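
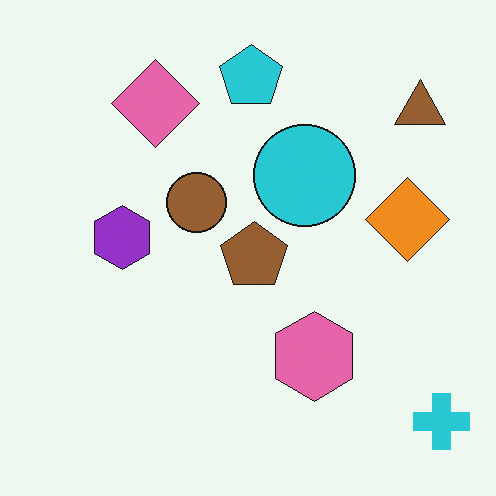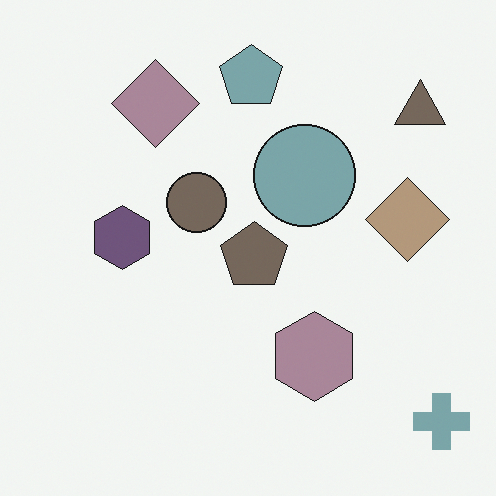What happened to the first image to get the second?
The second image is the first heavily desaturated.

All colors are more muted and greyish — a global saturation change.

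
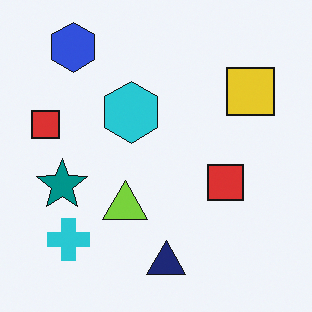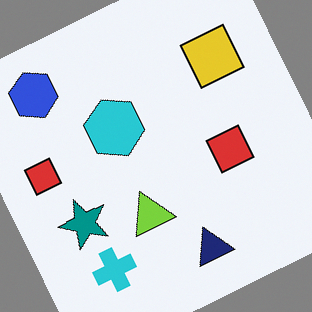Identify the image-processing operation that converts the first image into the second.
This is the original image rotated counter-clockwise by a moderate amount.

Every shape is tilted by the same angle and the image corners show triangular fill wedges — a whole-image rotation by a non-right angle.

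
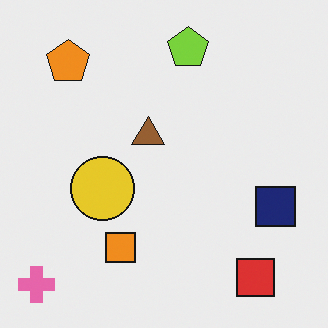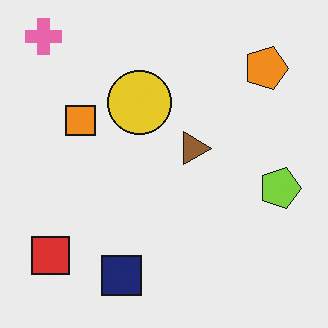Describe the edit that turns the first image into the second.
The image was rotated 90° clockwise.

The pink cross sits in the bottom-left of the first image and the top-left of the second — consistent with a whole-image 90° clockwise rotation.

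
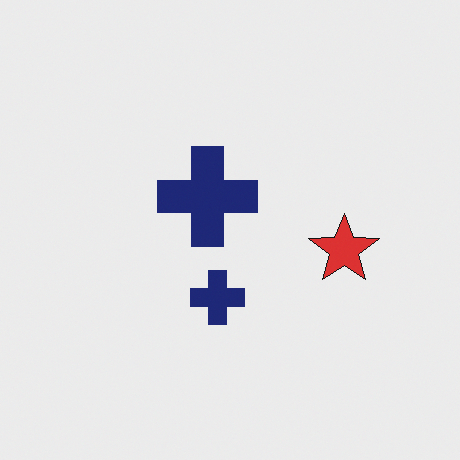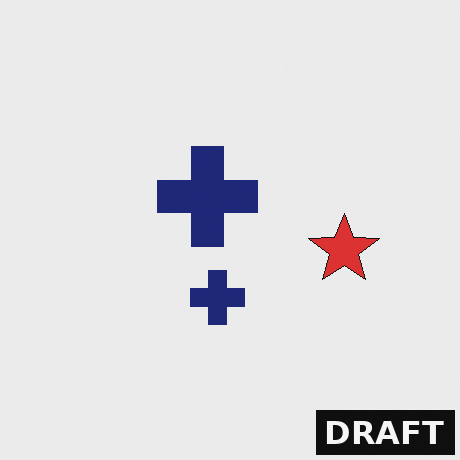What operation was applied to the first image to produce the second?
The transformation is: watermarked with the text "DRAFT" in the lower-right corner.

A dark label reading "DRAFT" appears in the lower-right corner.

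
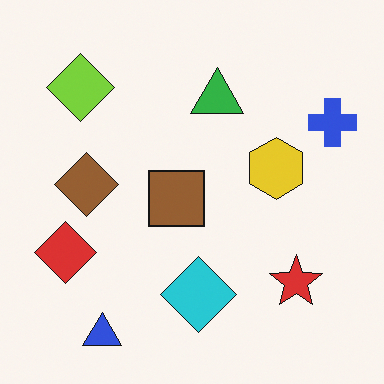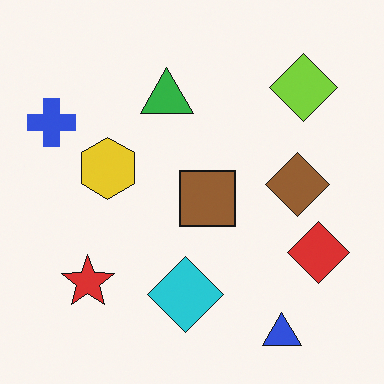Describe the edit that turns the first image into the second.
The image was flipped horizontally (left ↔ right).

The blue cross is in the top-right of the first image and the top-left of the second — shapes on opposite sides of the vertical midline have swapped in a mirror flip.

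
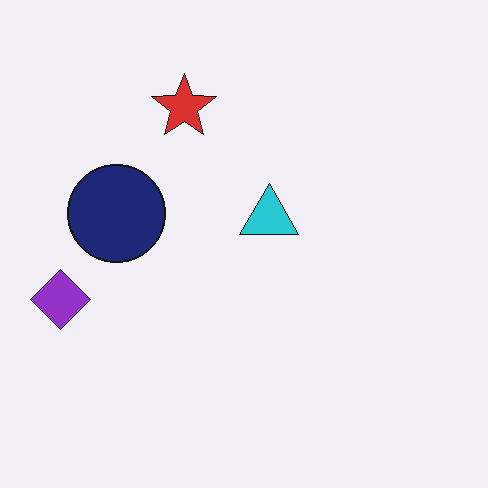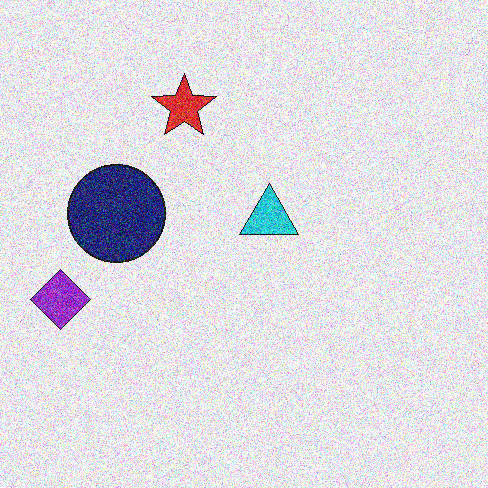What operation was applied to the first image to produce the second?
The transformation is: degraded with heavy additive noise.

Random speckle covers the whole image, including the flat background.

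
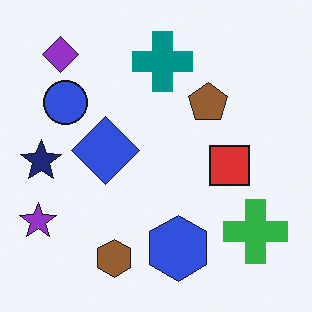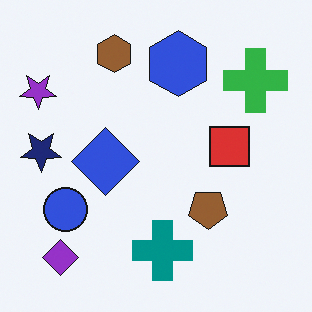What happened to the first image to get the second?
This is the original image flipped vertically (top ↔ bottom).

The brown hexagon is in the bottom of the first image and the top of the second — shapes on opposite sides of the horizontal midline have swapped in a mirror flip.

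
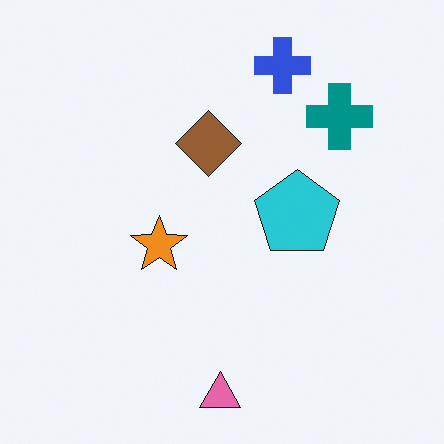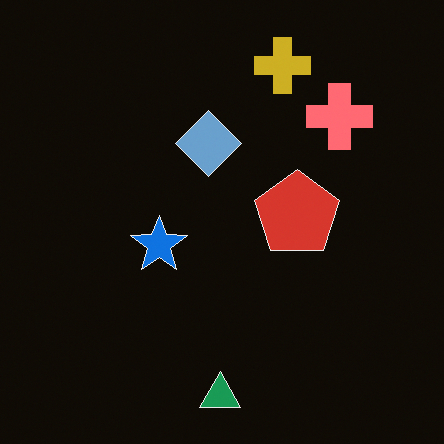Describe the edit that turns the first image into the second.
The transformation is: color-inverted (negative).

The light background has become dark and every shape's color is its complement — a photographic negative.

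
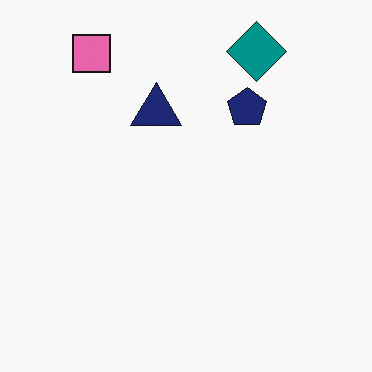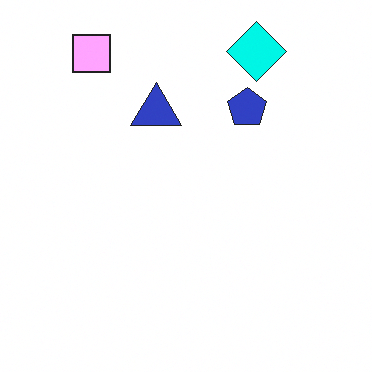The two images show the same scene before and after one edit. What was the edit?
Substantially brightened.

Every pixel — background and shapes alike — is uniformly brightened.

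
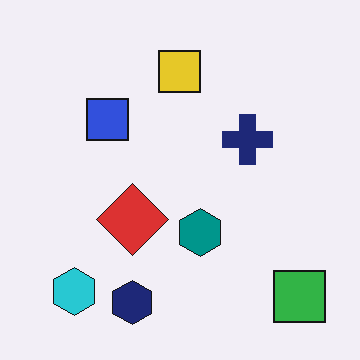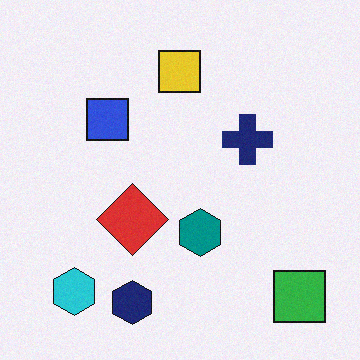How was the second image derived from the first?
It was degraded with light additive noise.

Random speckle covers the whole image, including the flat background.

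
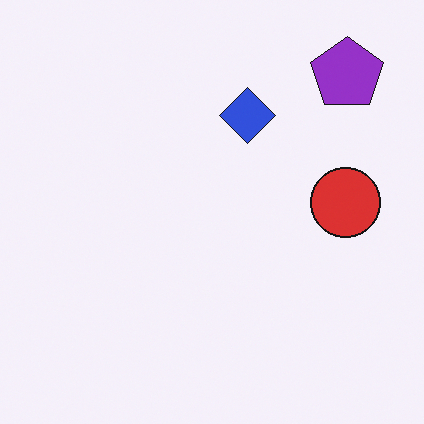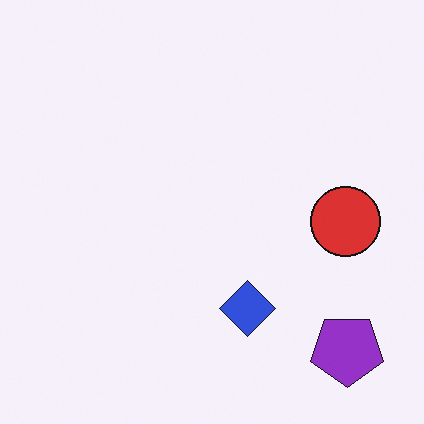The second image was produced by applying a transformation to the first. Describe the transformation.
This is the original image flipped vertically (top ↔ bottom).

The purple pentagon is in the top-right of the first image and the bottom-right of the second — shapes on opposite sides of the horizontal midline have swapped in a mirror flip.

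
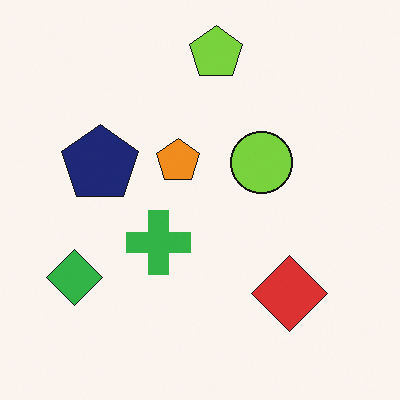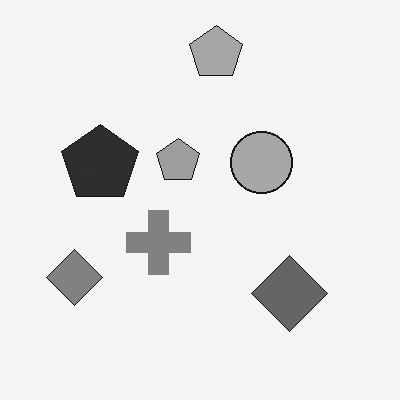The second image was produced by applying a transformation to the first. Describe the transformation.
The second image is the first converted to grayscale.

All color is removed — every shape is now a shade of grey.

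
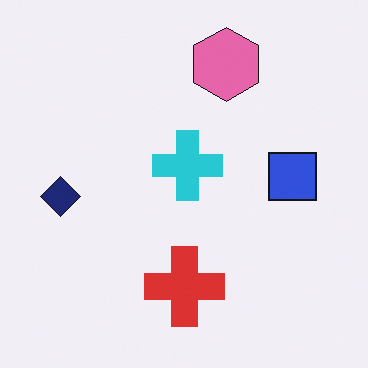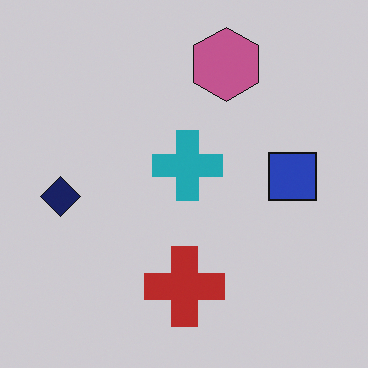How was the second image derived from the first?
It was darkened a little.

Every pixel — background and shapes alike — is uniformly darkened.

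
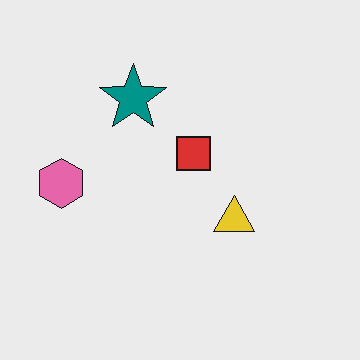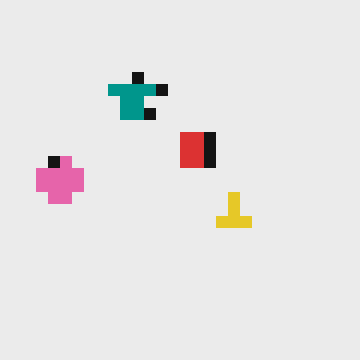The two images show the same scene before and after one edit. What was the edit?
It was heavily pixelated into large blocks.

Shapes are reduced to large square blocks; fine edges and outlines are lost — a downscale-then-upscale (mosaic) effect.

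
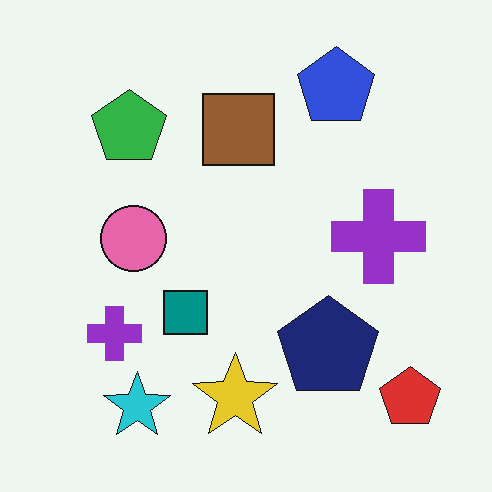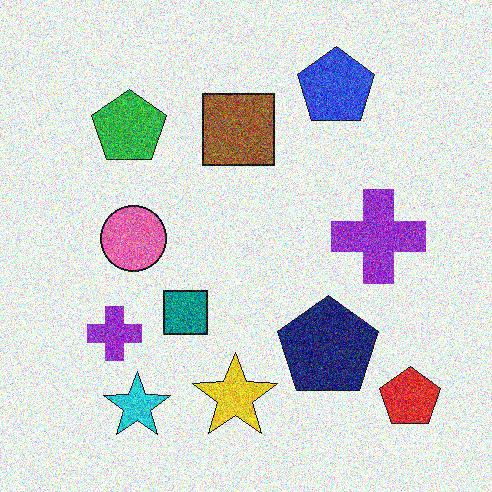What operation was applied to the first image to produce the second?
The transformation is: degraded with a thick layer of grain.

Random speckle covers the whole image, including the flat background.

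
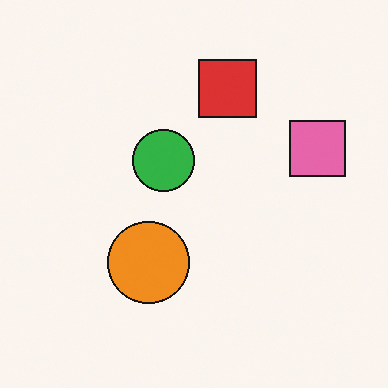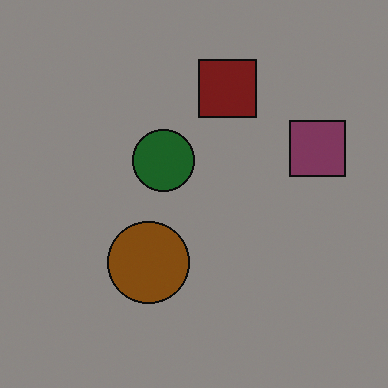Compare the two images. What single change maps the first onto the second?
The transformation is: substantially darkened.

Every pixel — background and shapes alike — is uniformly darkened.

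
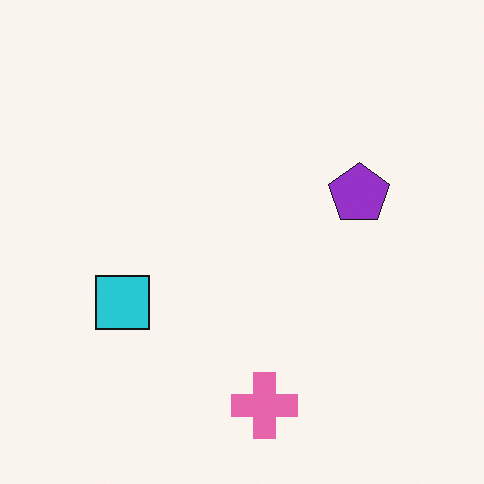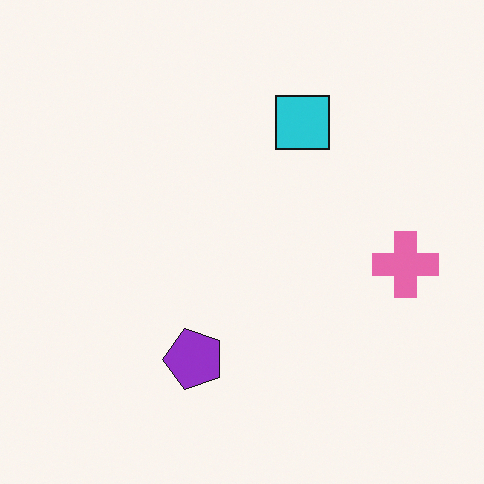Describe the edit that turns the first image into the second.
Transposed (reflected across the top-left ↔ bottom-right diagonal).

Shapes have swapped their row and column positions — what was in the top-right is now in the bottom-left — a diagonal reflection.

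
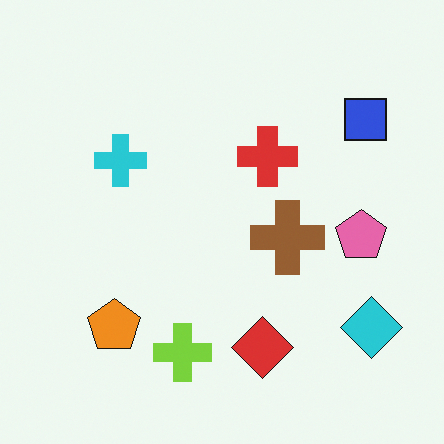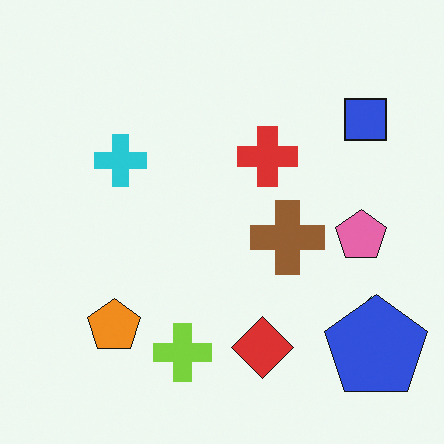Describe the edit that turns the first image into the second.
The transformation is: overlaid with an additional blue pentagon.

A blue pentagon appears in the second image that is absent from the first.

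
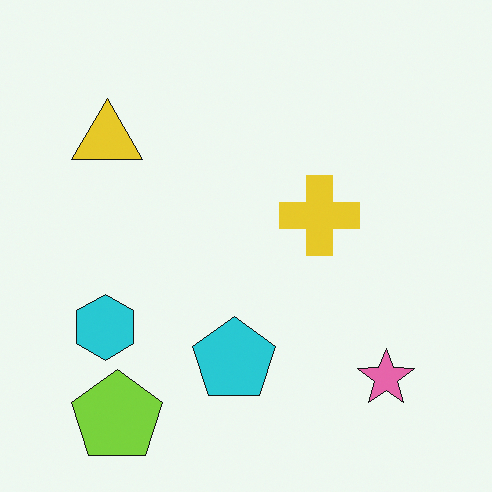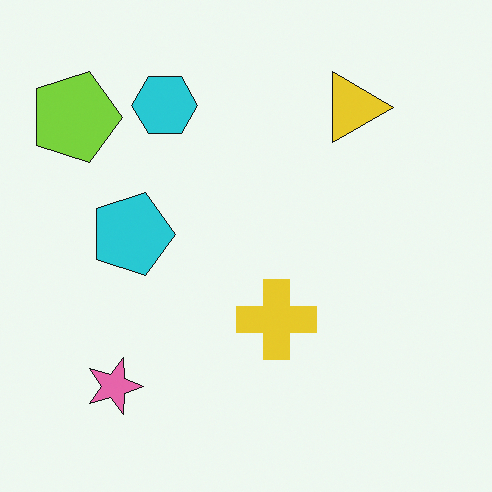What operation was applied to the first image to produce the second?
It was rotated 90° clockwise.

The lime pentagon sits in the bottom-left of the first image and the top-left of the second — consistent with a whole-image 90° clockwise rotation.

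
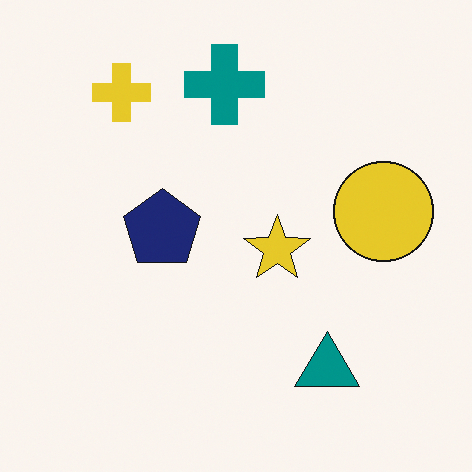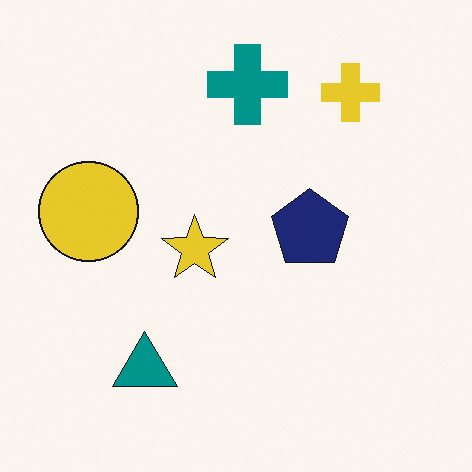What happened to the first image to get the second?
The transformation is: flipped horizontally (left ↔ right).

The yellow circle is in the right of the first image and the left of the second — shapes on opposite sides of the vertical midline have swapped in a mirror flip.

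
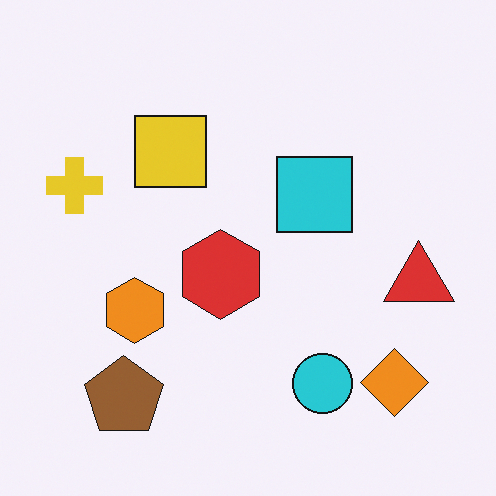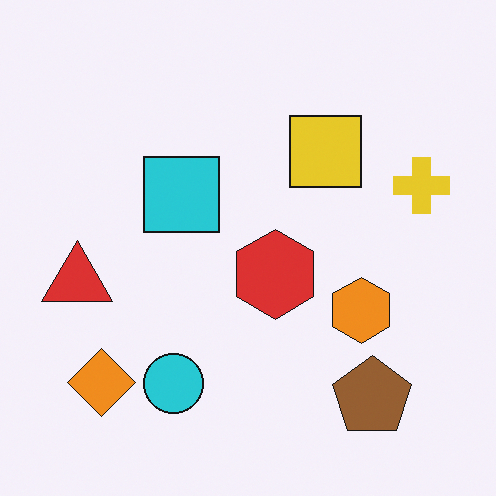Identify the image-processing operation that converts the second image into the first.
The image was flipped horizontally (left ↔ right).

The yellow cross is in the right of the second image and the left of the first — shapes on opposite sides of the vertical midline have swapped in a mirror flip.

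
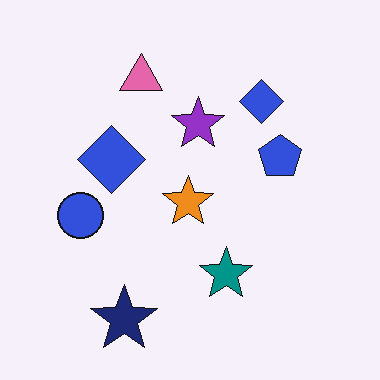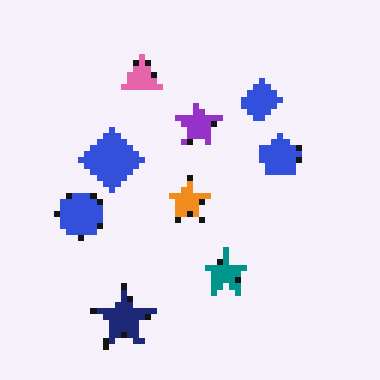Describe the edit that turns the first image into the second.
The second image is the first pixelated into visible square blocks.

Shapes are reduced to large square blocks; fine edges and outlines are lost — a downscale-then-upscale (mosaic) effect.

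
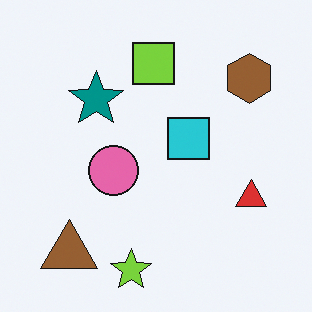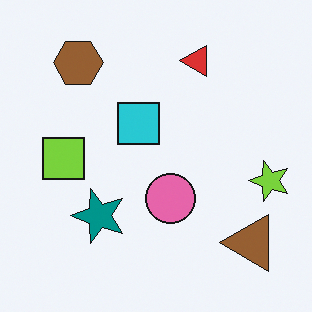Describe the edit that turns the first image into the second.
The image was rotated 90° counter-clockwise.

The brown triangle sits in the bottom-left of the first image and the bottom-right of the second — consistent with a whole-image 90° counter-clockwise rotation.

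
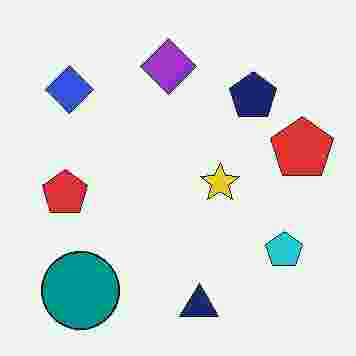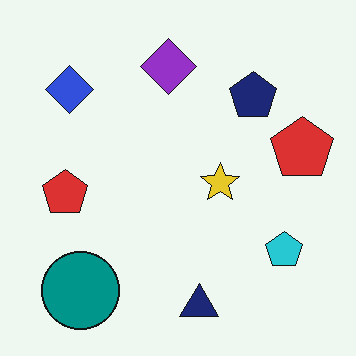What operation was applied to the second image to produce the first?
The transformation is: degraded with heavy JPEG compression.

Blocky 8×8 compression artifacts appear around shape edges and the flat background shows ringing — characteristic JPEG degradation.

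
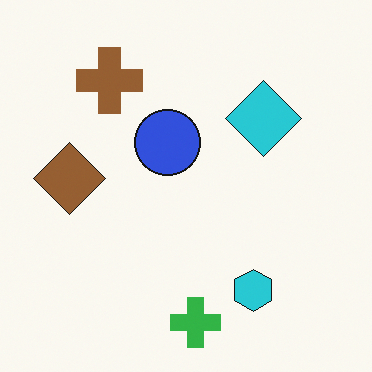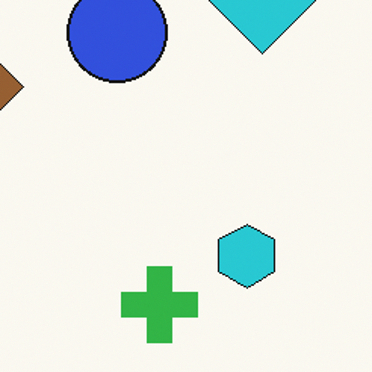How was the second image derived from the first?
The image was cropped slightly and scaled back up.

The visible shapes are larger and the field of view is narrower; shapes near the original edges may be partly or wholly outside the frame — a crop-and-rescale.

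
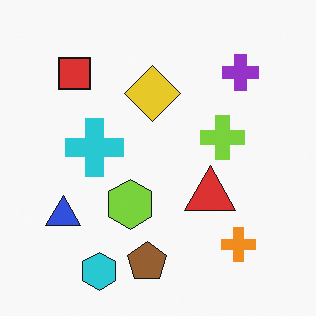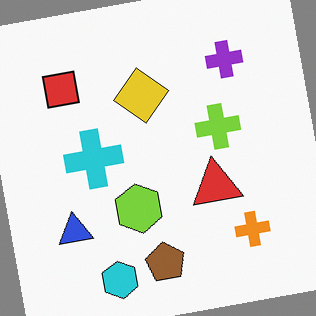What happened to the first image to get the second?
The transformation is: rotated counter-clockwise by a small amount.

Every shape is tilted by the same angle and the image corners show triangular fill wedges — a whole-image rotation by a non-right angle.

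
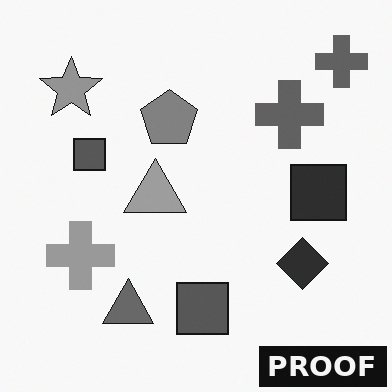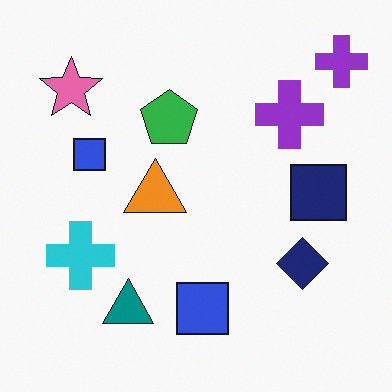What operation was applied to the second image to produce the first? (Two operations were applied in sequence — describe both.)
The transformation is: converted to grayscale, then watermarked with the text "PROOF" in the lower-right corner.

All color is removed — every shape is now a shade of grey. A dark label reading "PROOF" appears in the lower-right corner.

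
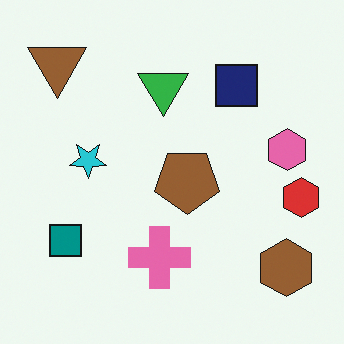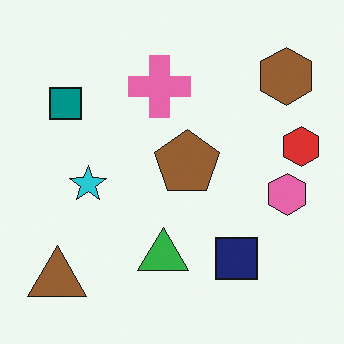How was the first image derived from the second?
Flipped vertically (top ↔ bottom).

The brown triangle is in the bottom-left of the second image and the top-left of the first — shapes on opposite sides of the horizontal midline have swapped in a mirror flip.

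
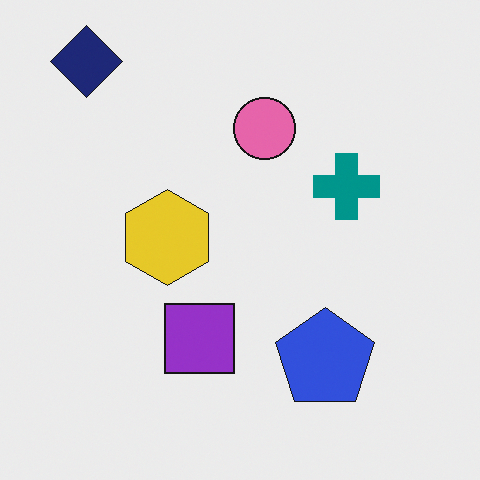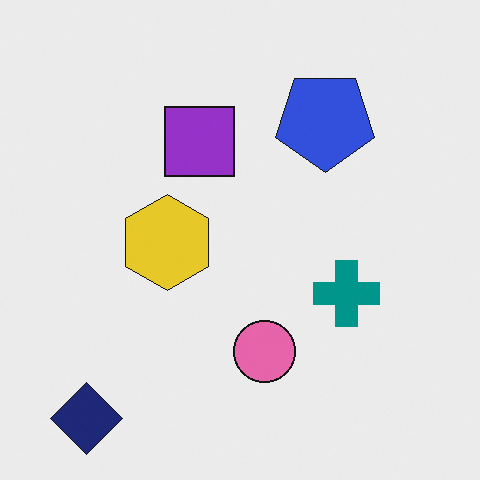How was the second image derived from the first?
This is the original image flipped vertically (top ↔ bottom).

The navy diamond is in the top-left of the first image and the bottom-left of the second — shapes on opposite sides of the horizontal midline have swapped in a mirror flip.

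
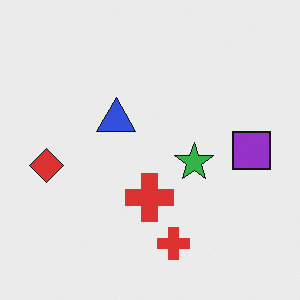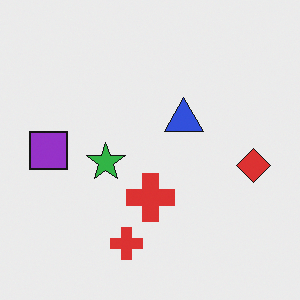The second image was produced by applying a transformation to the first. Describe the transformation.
This is the original image flipped horizontally (left ↔ right).

The red diamond is in the left of the first image and the right of the second — shapes on opposite sides of the vertical midline have swapped in a mirror flip.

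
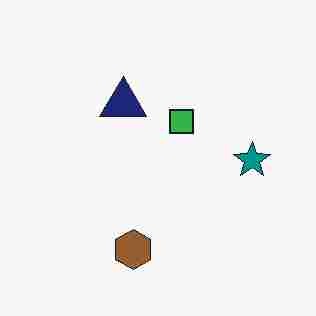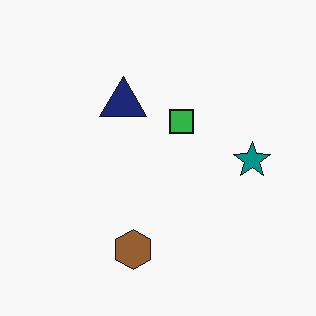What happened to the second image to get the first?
The transformation is: degraded with heavy JPEG compression.

Blocky 8×8 compression artifacts appear around shape edges and the flat background shows ringing — characteristic JPEG degradation.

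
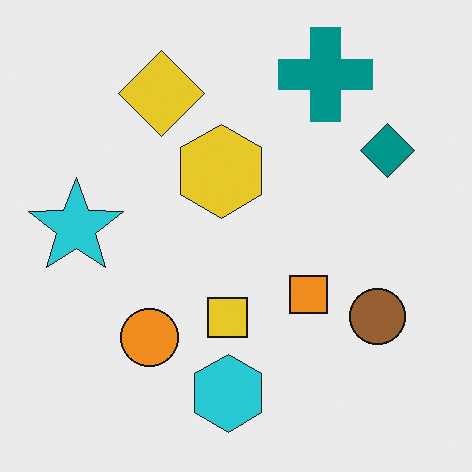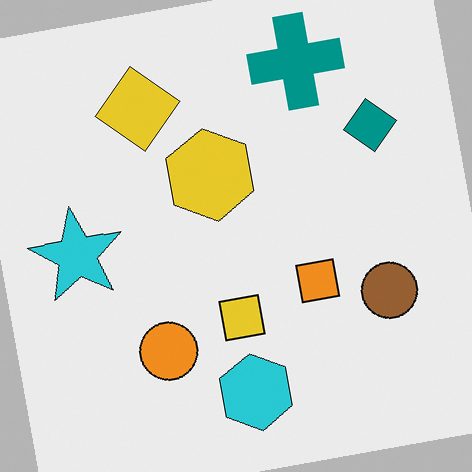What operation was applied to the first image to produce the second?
The image was rotated counter-clockwise by a slight angle.

Every shape is tilted by the same angle and the image corners show triangular fill wedges — a whole-image rotation by a non-right angle.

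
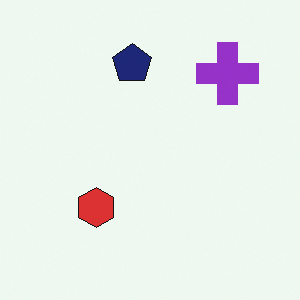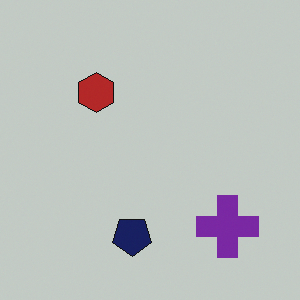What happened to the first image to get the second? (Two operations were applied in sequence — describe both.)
It was flipped vertically (top ↔ bottom), then darkened a little.

The navy pentagon is in the top of the first image and the bottom of the second — shapes on opposite sides of the horizontal midline have swapped in a mirror flip. Every pixel — background and shapes alike — is uniformly darkened.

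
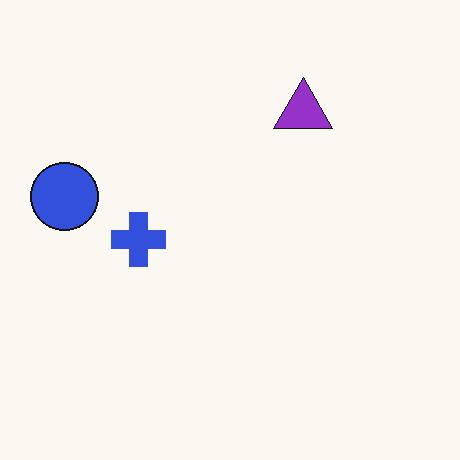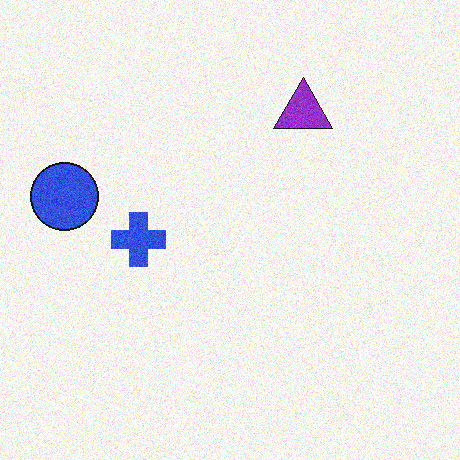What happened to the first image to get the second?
The image was degraded with visible gaussian noise.

Random speckle covers the whole image, including the flat background.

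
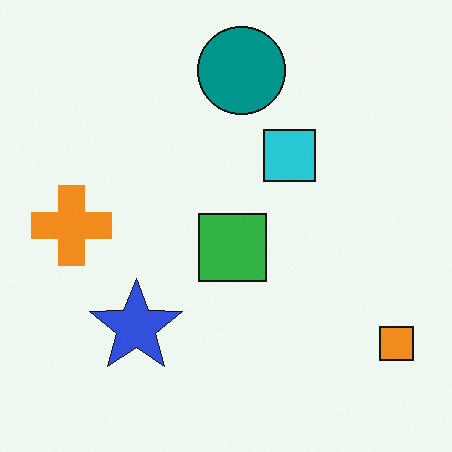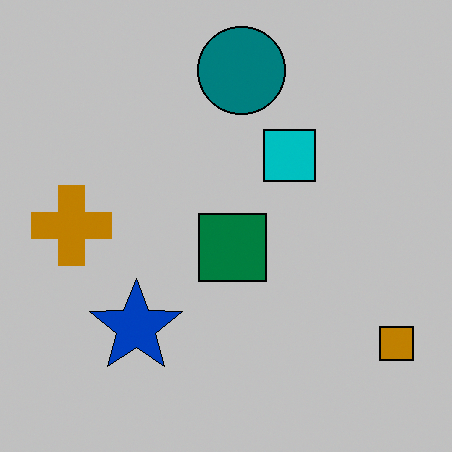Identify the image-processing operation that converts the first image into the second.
Heavily posterized to just a handful of flat colors.

Each flat color has snapped to a coarser quantized level — most visibly, the near-white background has dropped to a flat grey.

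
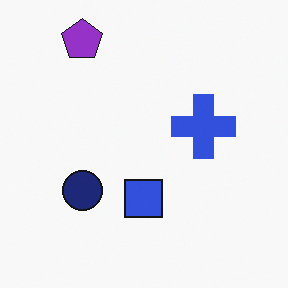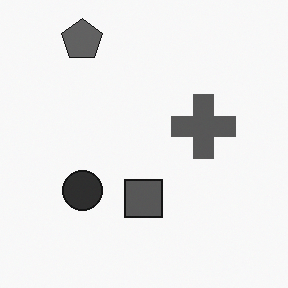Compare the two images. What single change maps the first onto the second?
The transformation is: converted to grayscale.

All color is removed — every shape is now a shade of grey.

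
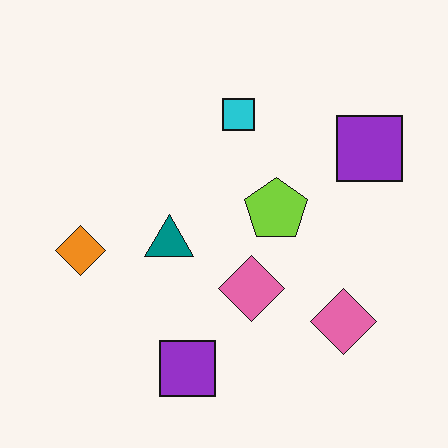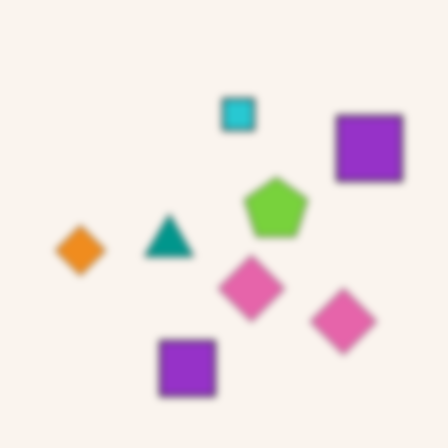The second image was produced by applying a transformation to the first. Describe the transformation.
The image was moderately blurred.

Shape edges and outlines are uniformly softened across the whole image.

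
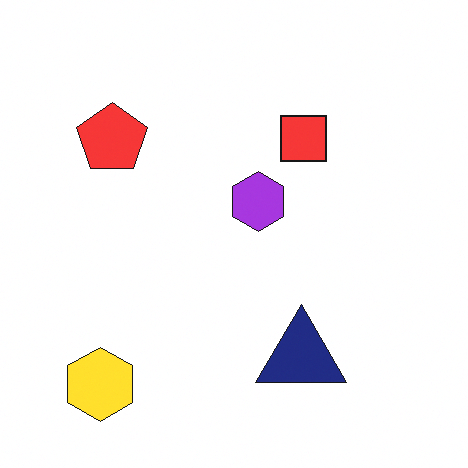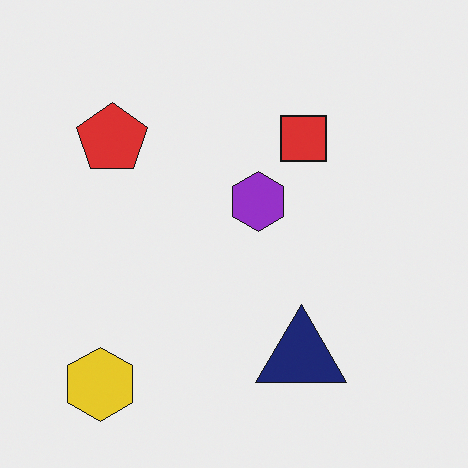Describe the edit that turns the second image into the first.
This is the original image brightened a little.

Every pixel — background and shapes alike — is uniformly brightened.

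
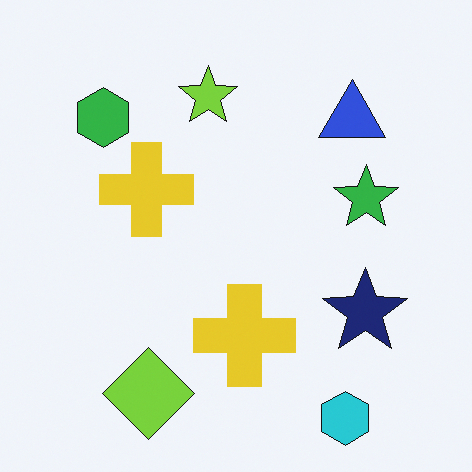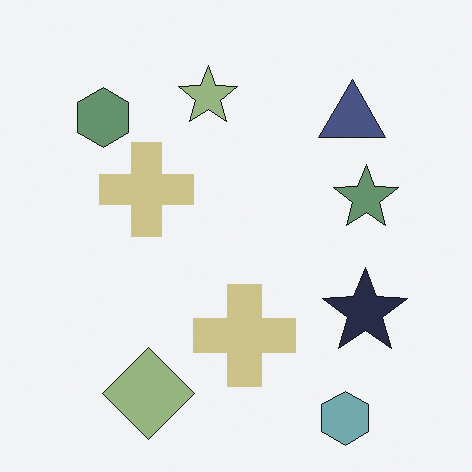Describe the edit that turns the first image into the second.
The image was made much more muted (saturation change).

All colors are more muted and greyish — a global saturation change.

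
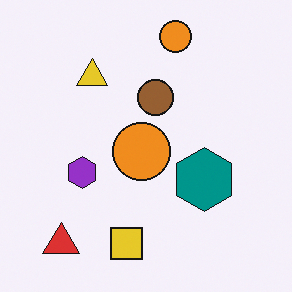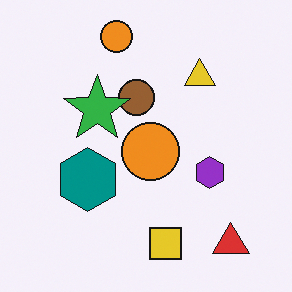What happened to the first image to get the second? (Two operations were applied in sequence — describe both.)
The second image is the first flipped horizontally (left ↔ right), then overlaid with an additional green star.

The red triangle is in the bottom-left of the first image and the bottom-right of the second — shapes on opposite sides of the vertical midline have swapped in a mirror flip. A green star appears in the second image that is absent from the first.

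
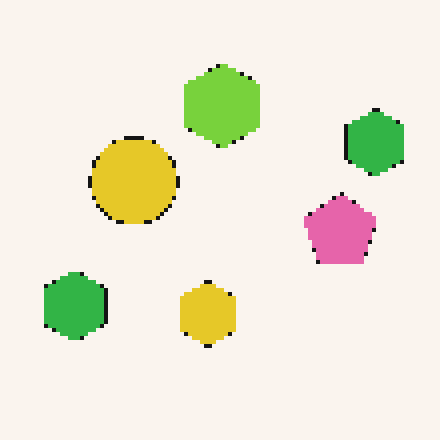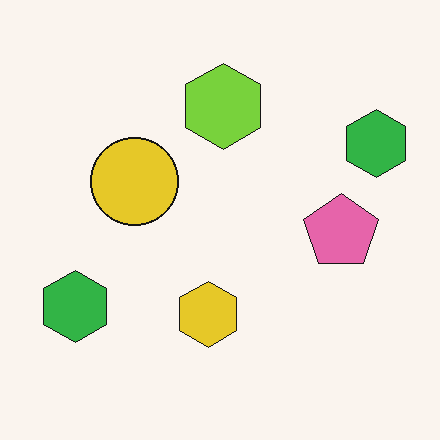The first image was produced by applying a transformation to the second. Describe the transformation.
Lightly pixelated (a mild mosaic effect).

Shapes are reduced to large square blocks; fine edges and outlines are lost — a downscale-then-upscale (mosaic) effect.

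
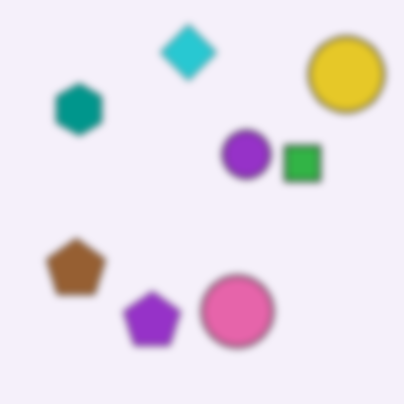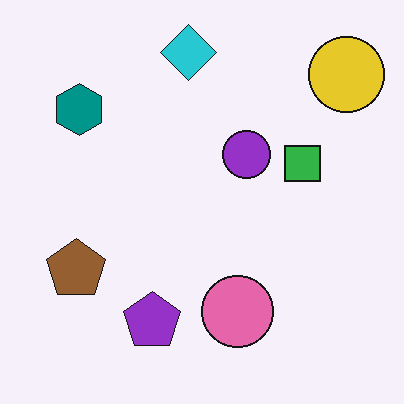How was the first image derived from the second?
Moderately blurred.

Shape edges and outlines are uniformly softened across the whole image.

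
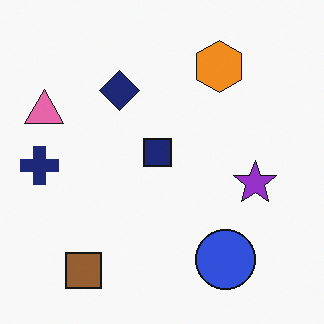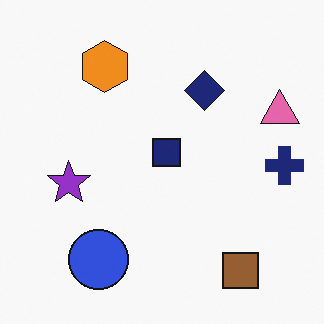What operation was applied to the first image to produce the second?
Flipped horizontally (left ↔ right).

The navy cross is in the left of the first image and the right of the second — shapes on opposite sides of the vertical midline have swapped in a mirror flip.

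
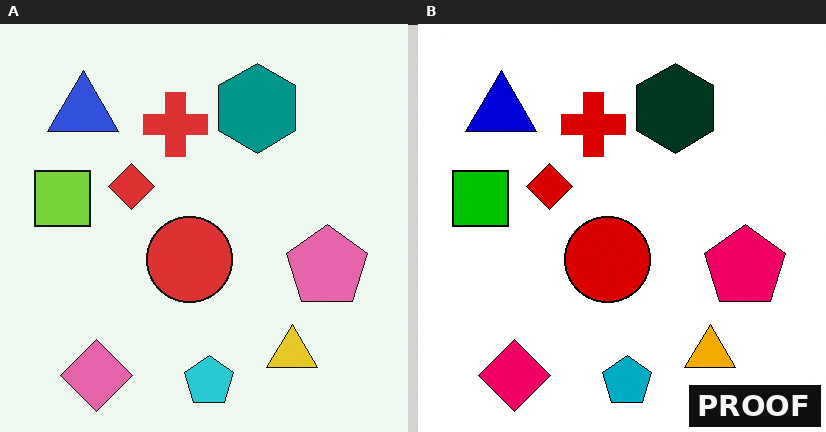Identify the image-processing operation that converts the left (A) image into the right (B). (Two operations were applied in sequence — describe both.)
It was boosted in contrast, then watermarked with the text "PROOF" in the lower-right corner.

Tones are pushed away from mid-grey across the whole image — a global contrast change. A dark label reading "PROOF" appears in the lower-right corner.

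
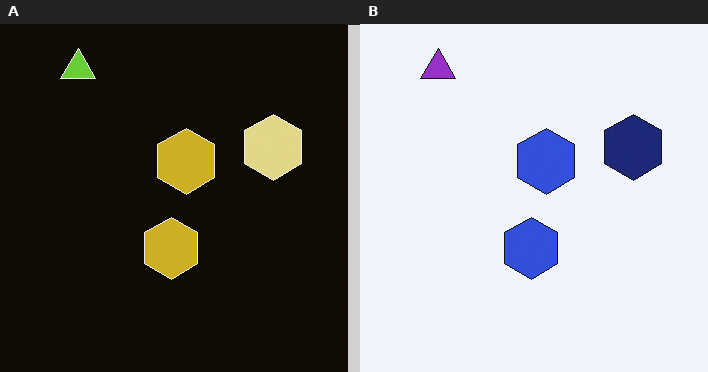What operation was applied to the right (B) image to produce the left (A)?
The left (A) image is the right (B) color-inverted (negative).

The light background has become dark and every shape's color is its complement — a photographic negative.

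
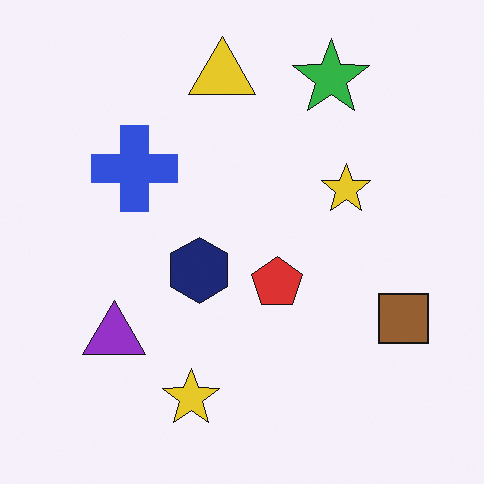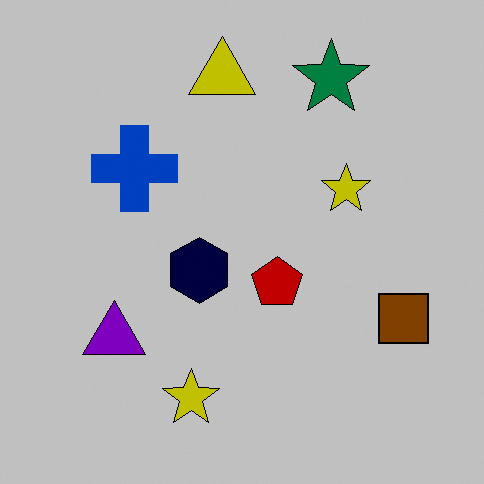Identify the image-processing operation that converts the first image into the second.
This is the original image heavily posterized to just a handful of flat colors.

Each flat color has snapped to a coarser quantized level — most visibly, the near-white background has dropped to a flat grey.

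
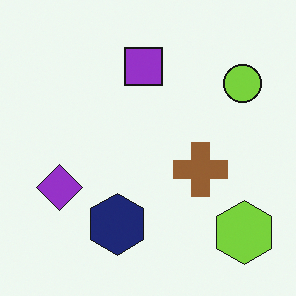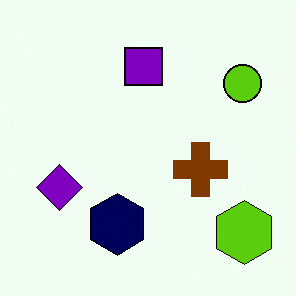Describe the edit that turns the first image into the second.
It was given slightly increased contrast.

Tones are pushed away from mid-grey across the whole image — a global contrast change.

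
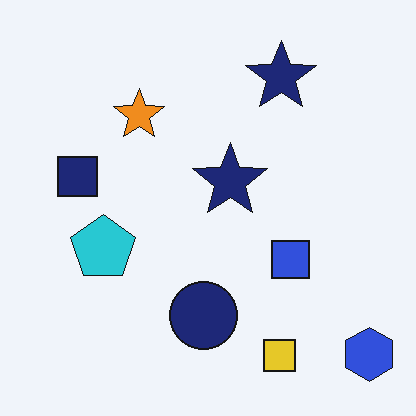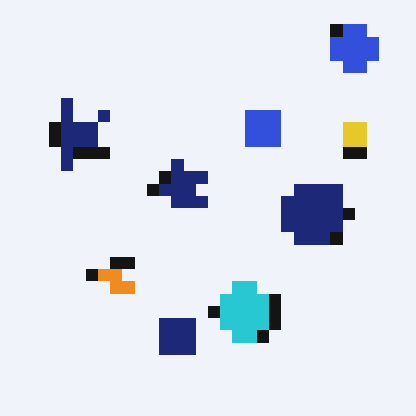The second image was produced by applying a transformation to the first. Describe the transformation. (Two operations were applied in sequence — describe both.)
This is the original image rotated 90° counter-clockwise, then coarsely pixelated.

The blue hexagon sits in the bottom-right of the first image and the top-right of the second — consistent with a whole-image 90° counter-clockwise rotation. Shapes are reduced to large square blocks; fine edges and outlines are lost — a downscale-then-upscale (mosaic) effect.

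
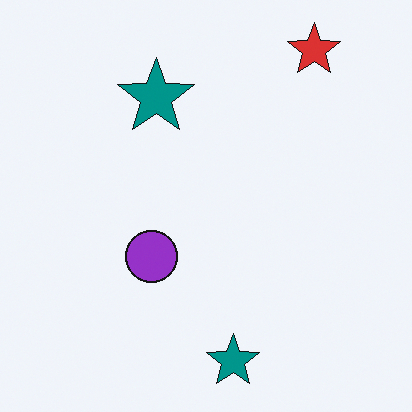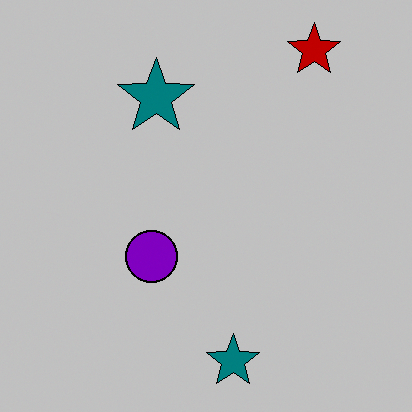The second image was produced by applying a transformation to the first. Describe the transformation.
It was aggressively posterized.

Each flat color has snapped to a coarser quantized level — most visibly, the near-white background has dropped to a flat grey.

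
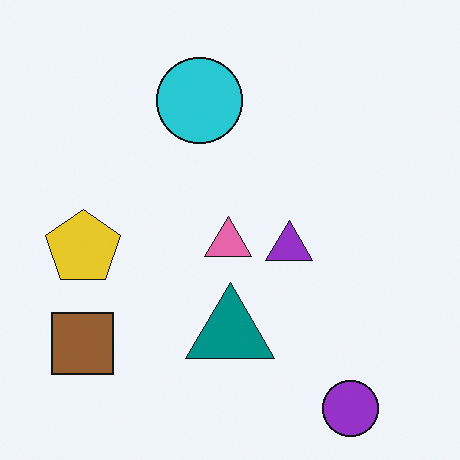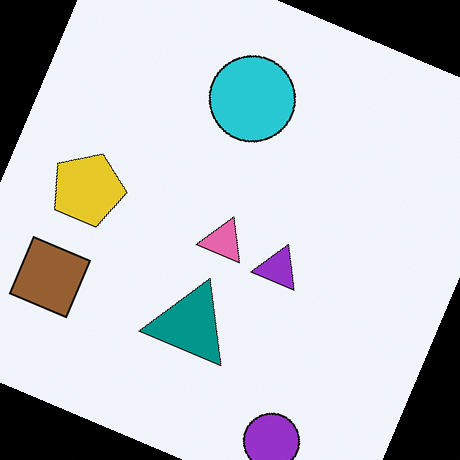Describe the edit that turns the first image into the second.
This is the original image rotated clockwise by a moderate amount.

Every shape is tilted by the same angle and the image corners show triangular fill wedges — a whole-image rotation by a non-right angle.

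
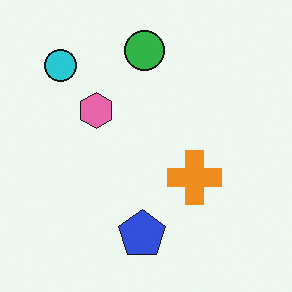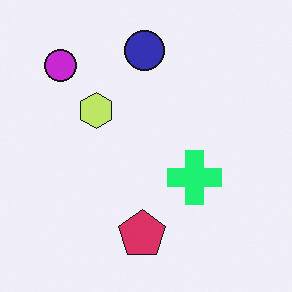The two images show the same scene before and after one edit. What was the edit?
This is the original image hue-shifted through roughly a third of the color wheel.

Every shape's color has rotated by the same amount around the hue wheel — a uniform hue shift.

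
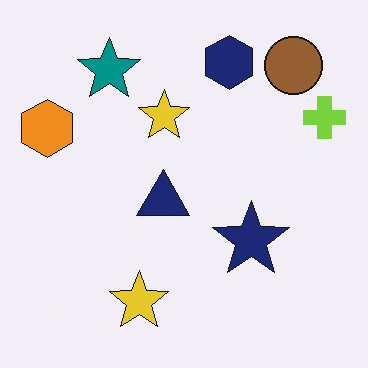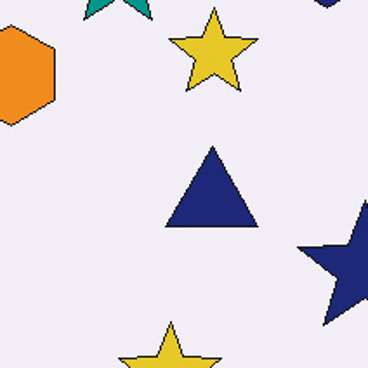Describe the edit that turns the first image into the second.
This is the original image cropped to a noticeably smaller region and rescaled.

The visible shapes are larger and the field of view is narrower; shapes near the original edges may be partly or wholly outside the frame — a crop-and-rescale.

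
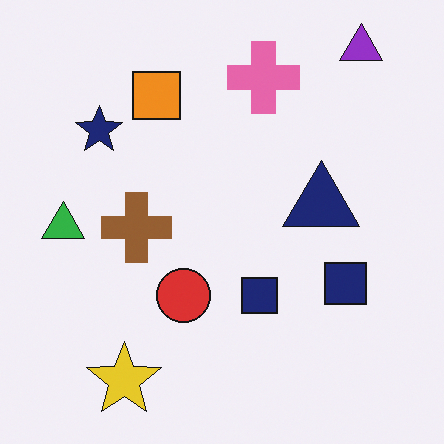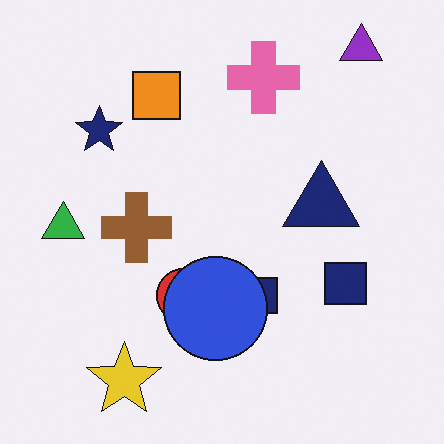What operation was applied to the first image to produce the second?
This is the original image overlaid with an additional blue circle.

A blue circle appears in the second image that is absent from the first.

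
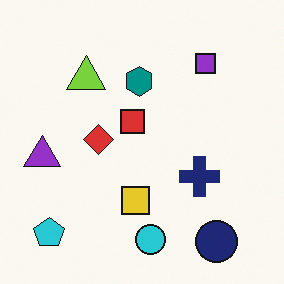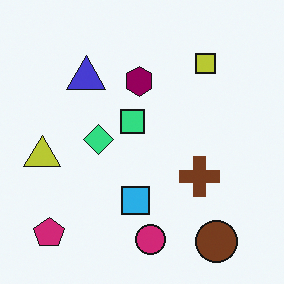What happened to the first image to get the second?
The image was hue-shifted by a moderate amount.

Every shape's color has rotated by the same amount around the hue wheel — a uniform hue shift.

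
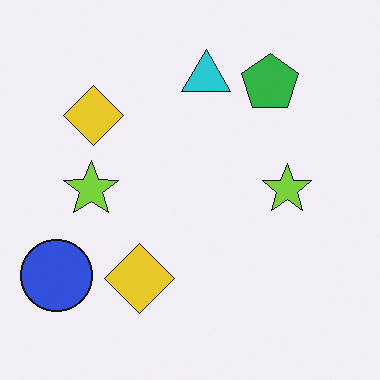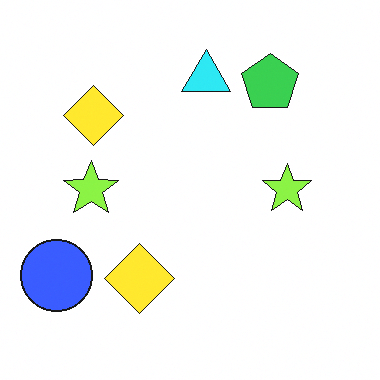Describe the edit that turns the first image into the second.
It was brightened a little.

Every pixel — background and shapes alike — is uniformly brightened.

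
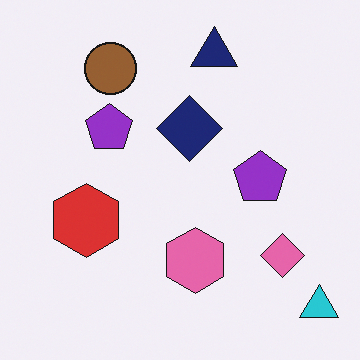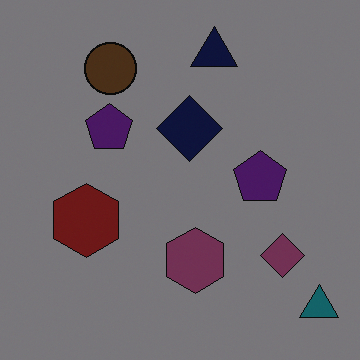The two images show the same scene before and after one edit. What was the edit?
The image was noticeably darkened.

Every pixel — background and shapes alike — is uniformly darkened.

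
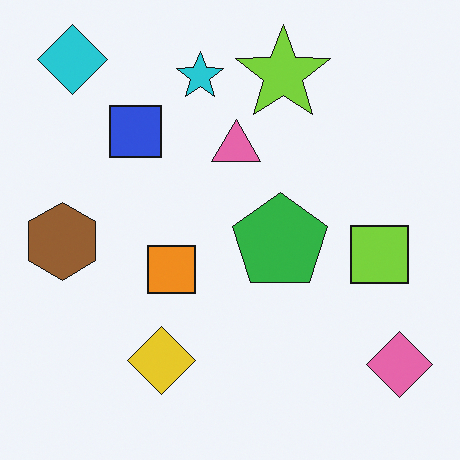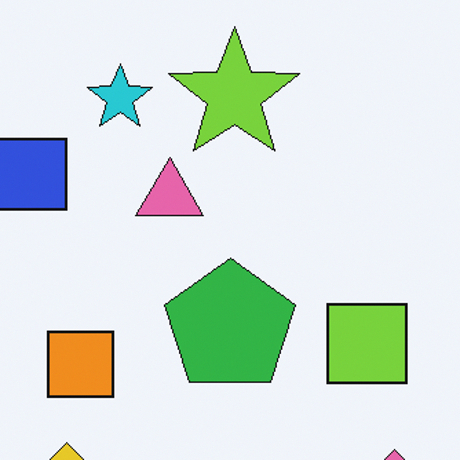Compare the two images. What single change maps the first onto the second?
Cropped to a modestly smaller region and rescaled.

The visible shapes are larger and the field of view is narrower; shapes near the original edges may be partly or wholly outside the frame — a crop-and-rescale.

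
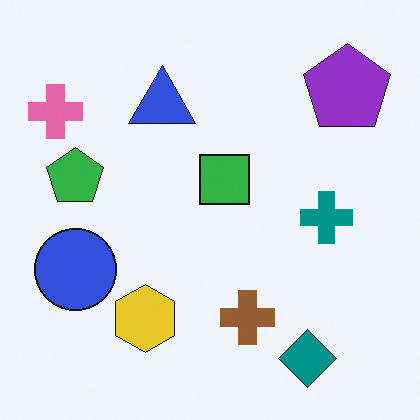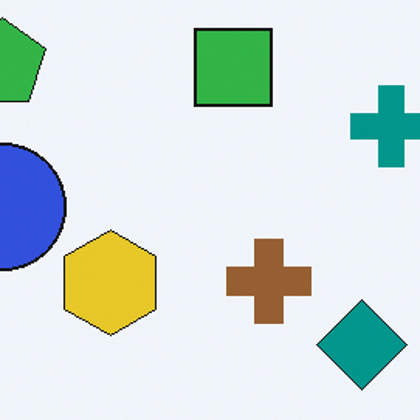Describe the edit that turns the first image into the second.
It was cropped to a modestly smaller region and rescaled.

The visible shapes are larger and the field of view is narrower; shapes near the original edges may be partly or wholly outside the frame — a crop-and-rescale.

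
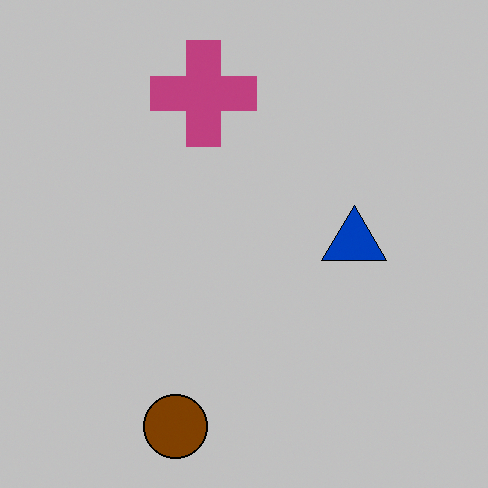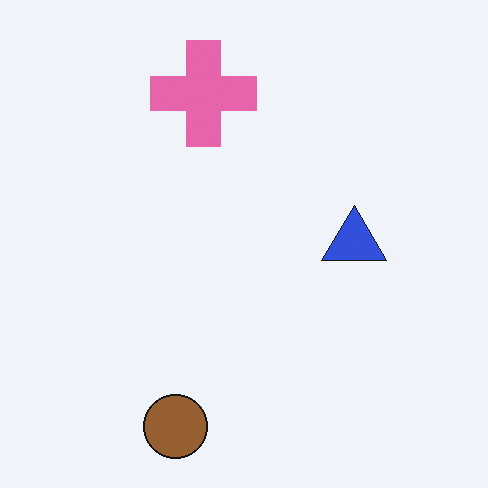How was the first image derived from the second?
The image was aggressively posterized.

Each flat color has snapped to a coarser quantized level — most visibly, the near-white background has dropped to a flat grey.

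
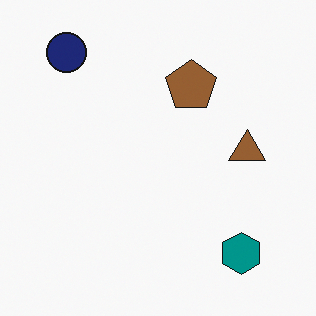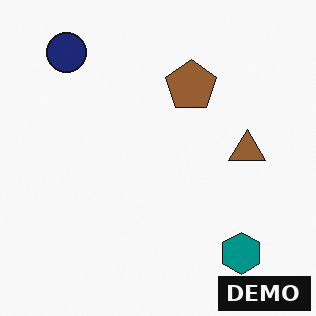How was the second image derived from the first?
The transformation is: watermarked with the text "DEMO" in the lower-right corner.

A dark label reading "DEMO" appears in the lower-right corner.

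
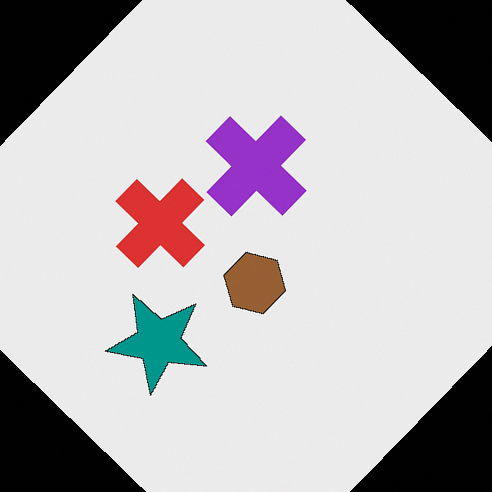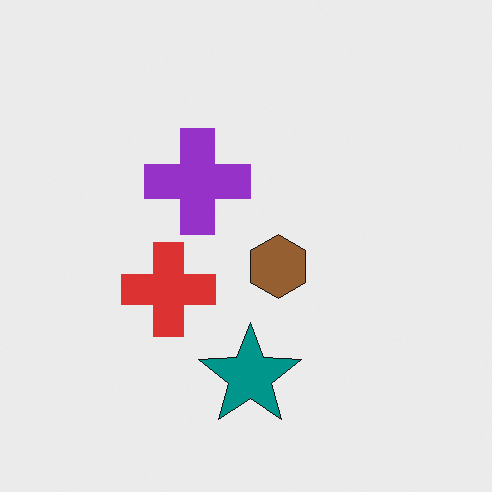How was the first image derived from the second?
The transformation is: rotated clockwise by a large amount — several tens of degrees.

Every shape is tilted by the same angle and the image corners show triangular fill wedges — a whole-image rotation by a non-right angle.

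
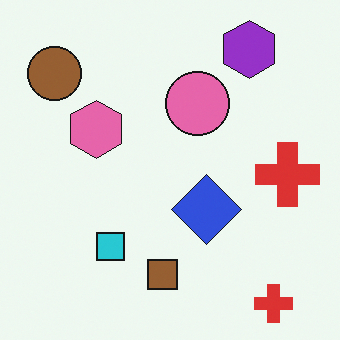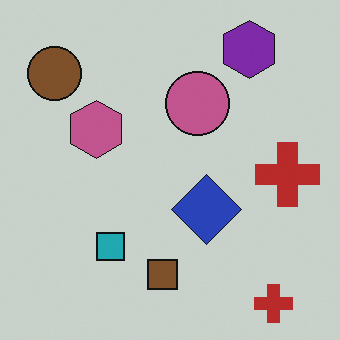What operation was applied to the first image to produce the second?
This is the original image darkened a little.

Every pixel — background and shapes alike — is uniformly darkened.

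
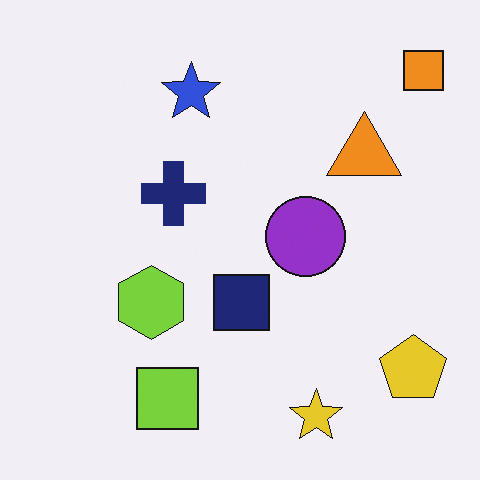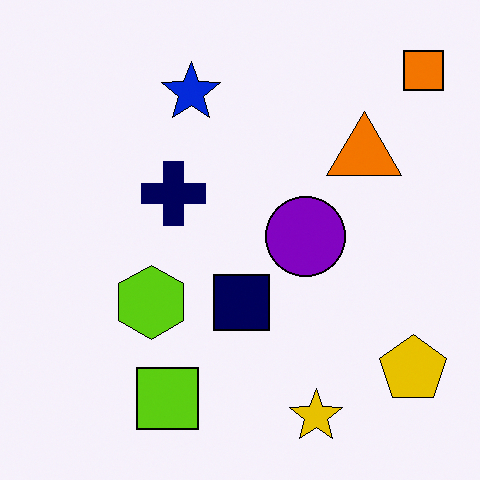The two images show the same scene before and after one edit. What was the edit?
The second image is the first given slightly increased contrast.

Tones are pushed away from mid-grey across the whole image — a global contrast change.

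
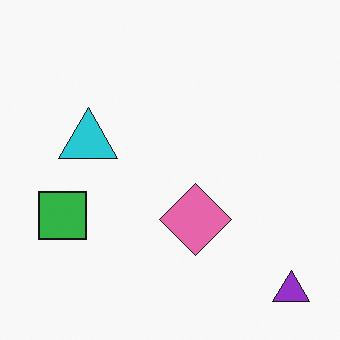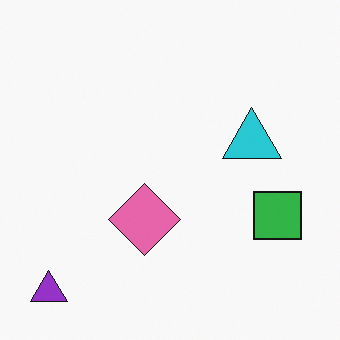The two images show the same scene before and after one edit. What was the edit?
This is the original image flipped horizontally (left ↔ right).

The purple triangle is in the bottom-right of the first image and the bottom-left of the second — shapes on opposite sides of the vertical midline have swapped in a mirror flip.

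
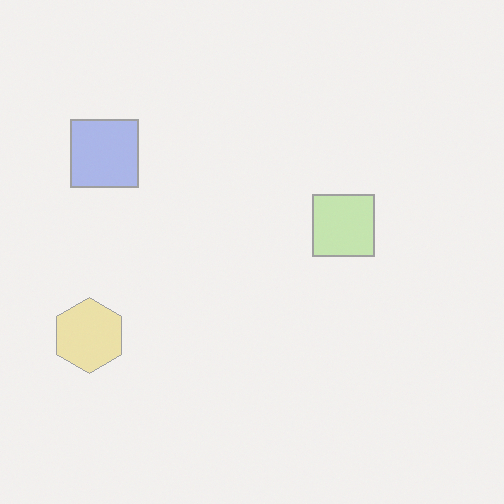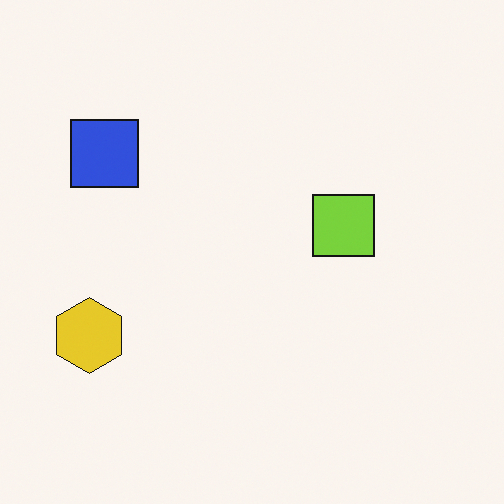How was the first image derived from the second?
The image was given much lower contrast.

Tones are pushed toward mid-grey across the whole image — a global contrast change.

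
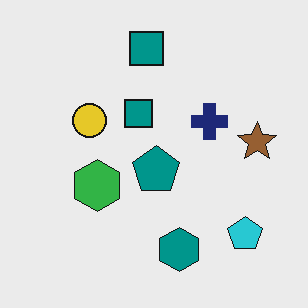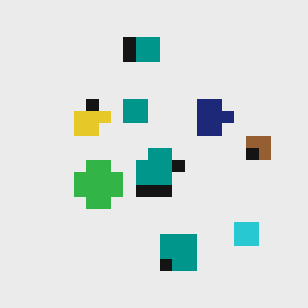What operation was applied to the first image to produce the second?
The transformation is: heavily pixelated into large blocks.

Shapes are reduced to large square blocks; fine edges and outlines are lost — a downscale-then-upscale (mosaic) effect.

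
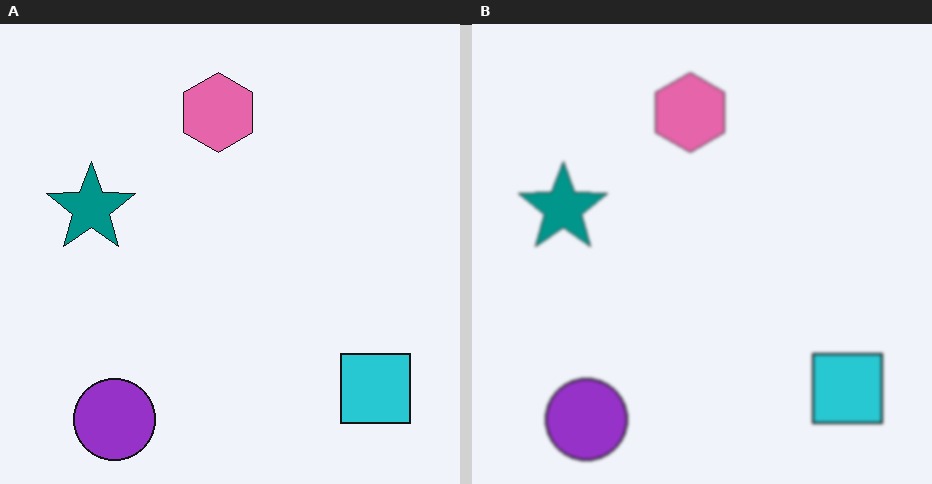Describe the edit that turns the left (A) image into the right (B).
The image was given a subtle gaussian blur.

Shape edges and outlines are uniformly softened across the whole image.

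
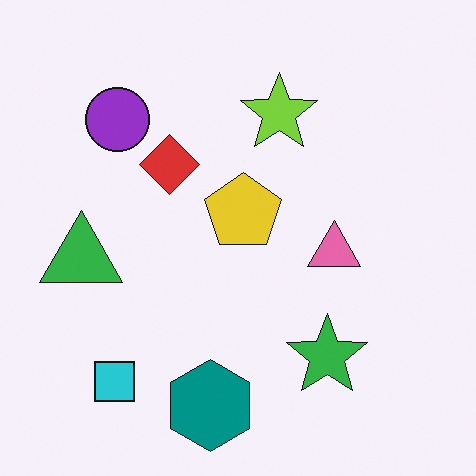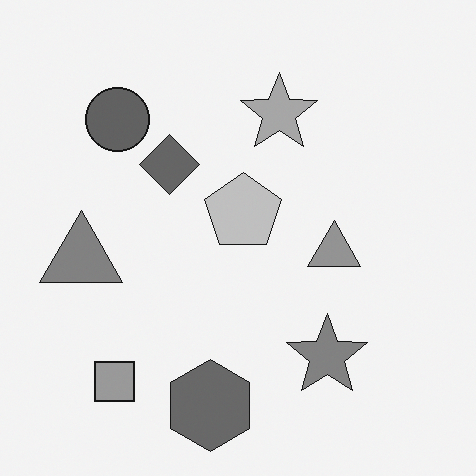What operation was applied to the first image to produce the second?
The transformation is: converted to grayscale.

All color is removed — every shape is now a shade of grey.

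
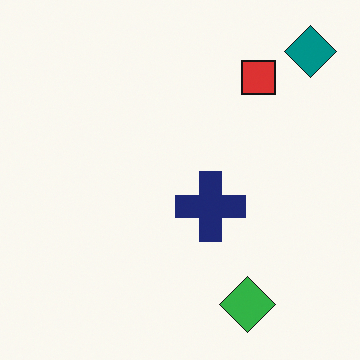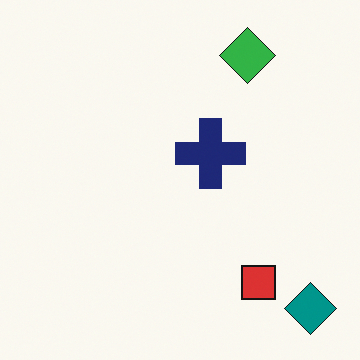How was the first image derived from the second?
This is the original image flipped vertically (top ↔ bottom).

The teal diamond is in the bottom-right of the second image and the top-right of the first — shapes on opposite sides of the horizontal midline have swapped in a mirror flip.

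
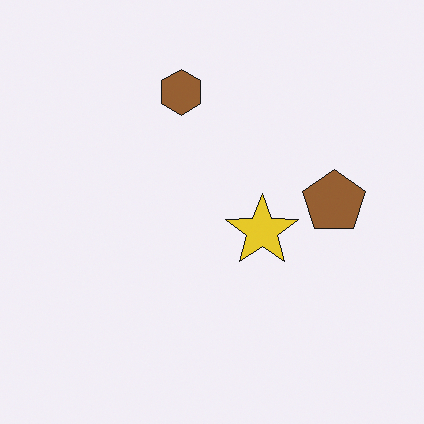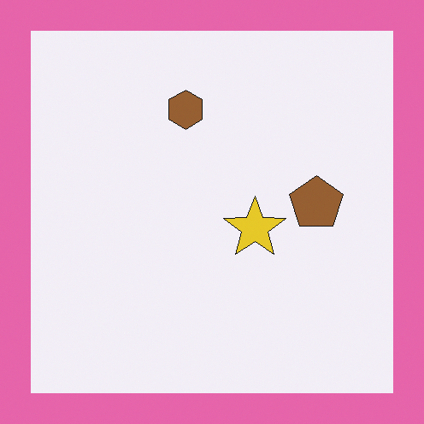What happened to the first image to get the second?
The image was framed with a pink border.

A solid pink frame runs around the edge of the second image, with the content slightly shrunk inside it.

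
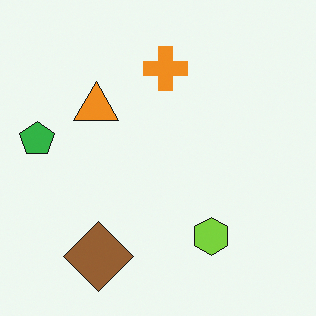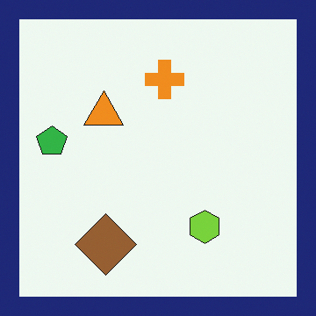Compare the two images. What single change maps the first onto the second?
This is the original image framed with a navy border.

A solid navy frame runs around the edge of the second image, with the content slightly shrunk inside it.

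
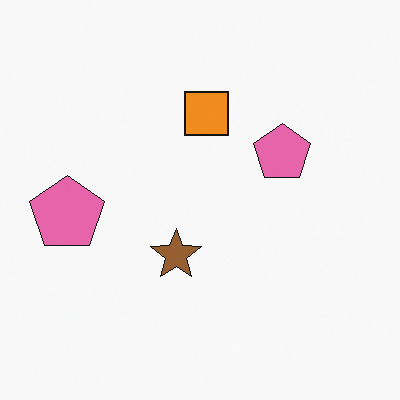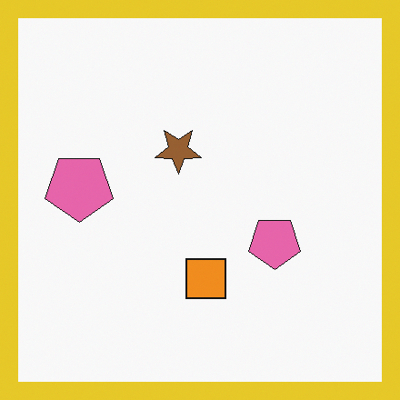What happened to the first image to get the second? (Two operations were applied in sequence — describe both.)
It was flipped vertically (top ↔ bottom), then framed with a yellow border.

The orange square is in the top of the first image and the bottom of the second — shapes on opposite sides of the horizontal midline have swapped in a mirror flip. A solid yellow frame runs around the edge of the second image, with the content slightly shrunk inside it.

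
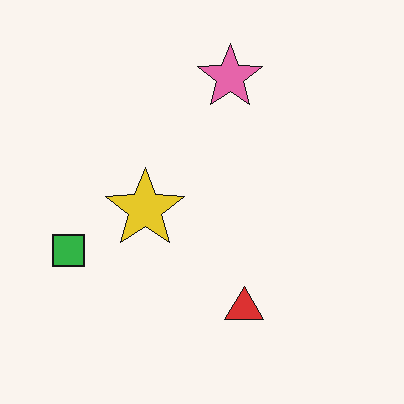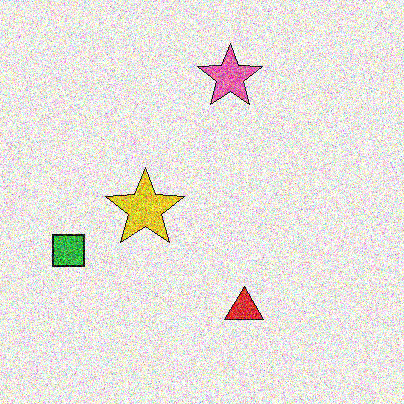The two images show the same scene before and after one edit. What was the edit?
Degraded with a thick layer of grain.

Random speckle covers the whole image, including the flat background.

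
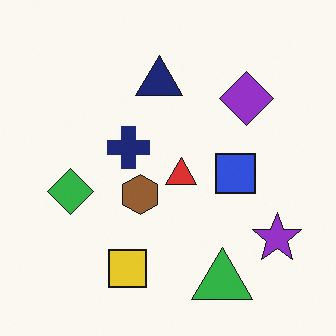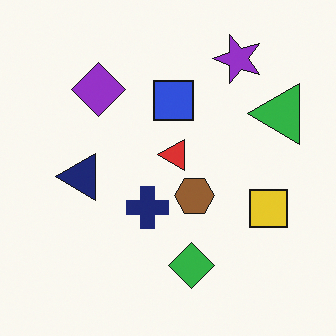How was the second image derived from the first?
It was rotated 90° counter-clockwise.

The purple star sits in the bottom-right of the first image and the top-right of the second — consistent with a whole-image 90° counter-clockwise rotation.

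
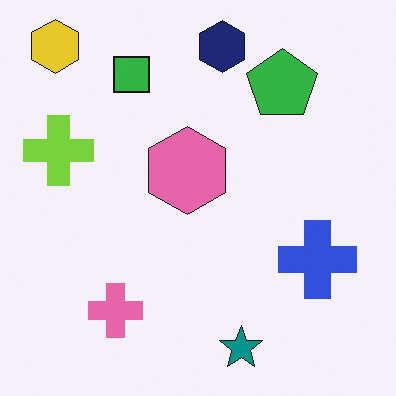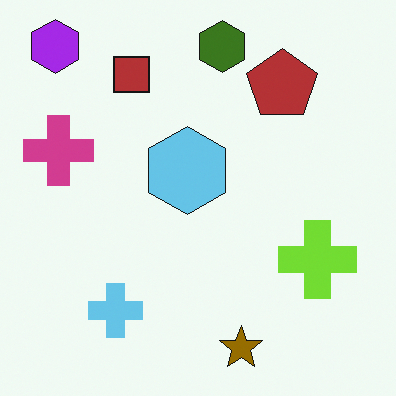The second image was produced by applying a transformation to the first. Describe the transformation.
This is the original image hue-shifted through roughly half the color wheel.

Every shape's color has rotated by the same amount around the hue wheel — a uniform hue shift.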